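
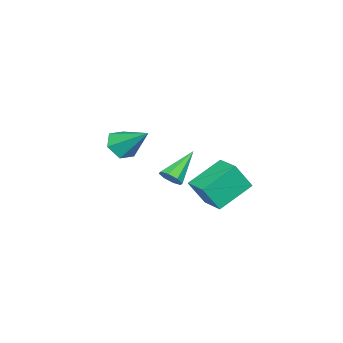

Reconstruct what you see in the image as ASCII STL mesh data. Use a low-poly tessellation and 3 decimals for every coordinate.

solid 
facet normal -0.122 -0.779 -0.615
outer loop
vertex 0.853 -2.082 -1.211
vertex 0.078 -1.833 -1.373
vertex 0.708 -1.562 -1.841
endloop
endfacet
facet normal 0.954 0.298 0.027
outer loop
vertex 0.853 -2.082 -1.211
vertex 0.708 -1.562 -1.841
vertex 0.302 -0.407 -0.247
endloop
endfacet
facet normal -0.122 -0.779 -0.616
outer loop
vertex 0.708 -1.562 -1.841
vertex 0.078 -1.833 -1.373
vertex -0.068 -1.312 -2.003
endloop
endfacet
facet normal 0.358 0.797 -0.486
outer loop
vertex 0.708 -1.562 -1.841
vertex -0.068 -1.312 -2.003
vertex 0.302 -0.407 -0.247
endloop
endfacet
facet normal -0.122 -0.779 -0.616
outer loop
vertex -0.068 -1.312 -2.003
vertex 0.078 -1.833 -1.373
vertex -0.697 -1.584 -1.534
endloop
endfacet
facet normal -0.552 0.783 -0.287
outer loop
vertex -0.068 -1.312 -2.003
vertex -0.697 -1.584 -1.534
vertex 0.302 -0.407 -0.247
endloop
endfacet
facet normal -0.123 -0.779 -0.615
outer loop
vertex -0.697 -1.584 -1.534
vertex 0.078 -1.833 -1.373
vertex -0.551 -2.104 -0.904
endloop
endfacet
facet normal -0.864 0.271 0.424
outer loop
vertex -0.697 -1.584 -1.534
vertex -0.551 -2.104 -0.904
vertex 0.302 -0.407 -0.247
endloop
endfacet
facet normal -0.123 -0.779 -0.615
outer loop
vertex -0.551 -2.104 -0.904
vertex 0.078 -1.833 -1.373
vertex 0.224 -2.353 -0.743
endloop
endfacet
facet normal -0.268 -0.228 0.936
outer loop
vertex -0.551 -2.104 -0.904
vertex 0.224 -2.353 -0.743
vertex 0.302 -0.407 -0.247
endloop
endfacet
facet normal -0.122 -0.779 -0.615
outer loop
vertex 0.224 -2.353 -0.743
vertex 0.078 -1.833 -1.373
vertex 0.853 -2.082 -1.211
endloop
endfacet
facet normal 0.641 -0.214 0.737
outer loop
vertex 0.224 -2.353 -0.743
vertex 0.853 -2.082 -1.211
vertex 0.302 -0.407 -0.247
endloop
endfacet
facet normal 0.773 -0.193 -0.605
outer loop
vertex 0.569 1.11 -2.491
vertex 0.276 0.636 -2.714
vertex 0.311 1.218 -2.855
endloop
endfacet
facet normal 0.055 0.967 0.248
outer loop
vertex 0.569 1.11 -2.491
vertex 0.311 1.218 -2.855
vertex -1.116 0.984 -1.626
endloop
endfacet
facet normal 0.774 -0.193 -0.603
outer loop
vertex 0.311 1.218 -2.855
vertex 0.276 0.636 -2.714
vertex 0.033 0.985 -3.137
endloop
endfacet
facet normal -0.407 0.860 -0.309
outer loop
vertex 0.311 1.218 -2.855
vertex 0.033 0.985 -3.137
vertex -1.116 0.984 -1.626
endloop
endfacet
facet normal 0.773 -0.194 -0.604
outer loop
vertex 0.033 0.985 -3.137
vertex 0.276 0.636 -2.714
vertex -0.103 0.548 -3.171
endloop
endfacet
facet normal -0.764 0.283 -0.580
outer loop
vertex 0.033 0.985 -3.137
vertex -0.103 0.548 -3.171
vertex -1.116 0.984 -1.626
endloop
endfacet
facet normal 0.773 -0.194 -0.604
outer loop
vertex -0.103 0.548 -3.171
vertex 0.276 0.636 -2.714
vertex -0.017 0.162 -2.937
endloop
endfacet
facet normal -0.807 -0.427 -0.408
outer loop
vertex -0.103 0.548 -3.171
vertex -0.017 0.162 -2.937
vertex -1.116 0.984 -1.626
endloop
endfacet
facet normal 0.773 -0.194 -0.604
outer loop
vertex -0.017 0.162 -2.937
vertex 0.276 0.636 -2.714
vertex 0.24 0.054 -2.573
endloop
endfacet
facet normal -0.510 -0.853 0.107
outer loop
vertex -0.017 0.162 -2.937
vertex 0.24 0.054 -2.573
vertex -1.116 0.984 -1.626
endloop
endfacet
facet normal 0.773 -0.194 -0.605
outer loop
vertex 0.24 0.054 -2.573
vertex 0.276 0.636 -2.714
vertex 0.519 0.286 -2.291
endloop
endfacet
facet normal -0.049 -0.747 0.663
outer loop
vertex 0.24 0.054 -2.573
vertex 0.519 0.286 -2.291
vertex -1.116 0.984 -1.626
endloop
endfacet
facet normal 0.773 -0.193 -0.604
outer loop
vertex 0.519 0.286 -2.291
vertex 0.276 0.636 -2.714
vertex 0.655 0.724 -2.257
endloop
endfacet
facet normal 0.309 -0.169 0.936
outer loop
vertex 0.519 0.286 -2.291
vertex 0.655 0.724 -2.257
vertex -1.116 0.984 -1.626
endloop
endfacet
facet normal 0.773 -0.194 -0.604
outer loop
vertex 0.655 0.724 -2.257
vertex 0.276 0.636 -2.714
vertex 0.569 1.11 -2.491
endloop
endfacet
facet normal 0.352 0.541 0.764
outer loop
vertex 0.655 0.724 -2.257
vertex 0.569 1.11 -2.491
vertex -1.116 0.984 -1.626
endloop
endfacet
facet normal -0.544 -0.827 -0.141
outer loop
vertex 1.872 2.286 -1.849
vertex 0.466 3.056 -0.946
vertex 1.379 2.819 -3.07
endloop
endfacet
facet normal 0.764 -0.419 -0.491
outer loop
vertex 2.054 3.844 -2.894
vertex 1.872 2.286 -1.849
vertex 1.379 2.819 -3.07
endloop
endfacet
facet normal -0.544 -0.827 -0.142
outer loop
vertex 1.379 2.819 -3.07
vertex 0.466 3.056 -0.946
vertex -0.026 3.589 -2.166
endloop
endfacet
facet normal -0.347 0.376 -0.859
outer loop
vertex -0.026 3.589 -2.166
vertex 2.054 3.844 -2.894
vertex 1.379 2.819 -3.07
endloop
endfacet
facet normal 0.346 -0.376 0.860
outer loop
vertex 1.872 2.286 -1.849
vertex 1.141 4.081 -0.77
vertex 0.466 3.056 -0.946
endloop
endfacet
facet normal 0.764 -0.419 -0.491
outer loop
vertex 2.546 3.311 -1.674
vertex 1.872 2.286 -1.849
vertex 2.054 3.844 -2.894
endloop
endfacet
facet normal 0.347 -0.375 0.859
outer loop
vertex 2.546 3.311 -1.674
vertex 1.141 4.081 -0.77
vertex 1.872 2.286 -1.849
endloop
endfacet
facet normal -0.764 0.419 0.491
outer loop
vertex 0.466 3.056 -0.946
vertex 1.141 4.081 -0.77
vertex -0.026 3.589 -2.166
endloop
endfacet
facet normal -0.347 0.375 -0.860
outer loop
vertex 0.648 4.614 -1.991
vertex 2.054 3.844 -2.894
vertex -0.026 3.589 -2.166
endloop
endfacet
facet normal -0.764 0.418 0.491
outer loop
vertex -0.026 3.589 -2.166
vertex 1.141 4.081 -0.77
vertex 0.648 4.614 -1.991
endloop
endfacet
facet normal 0.544 0.827 0.142
outer loop
vertex 0.648 4.614 -1.991
vertex 2.546 3.311 -1.674
vertex 2.054 3.844 -2.894
endloop
endfacet
facet normal 0.544 0.827 0.141
outer loop
vertex 1.141 4.081 -0.77
vertex 2.546 3.311 -1.674
vertex 0.648 4.614 -1.991
endloop
endfacet

endsolid


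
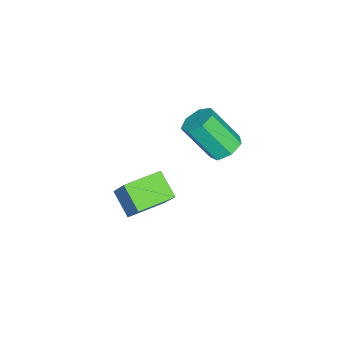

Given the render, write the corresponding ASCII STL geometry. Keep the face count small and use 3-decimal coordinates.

solid 
facet normal -0.013 0.603 -0.798
outer loop
vertex -1.564 2.296 1.981
vertex -2.263 1.905 1.697
vertex -2.205 2.582 2.208
endloop
endfacet
facet normal 0.495 0.697 0.519
outer loop
vertex -1.564 2.296 1.981
vertex -2.205 2.582 2.208
vertex -1.537 1.005 3.688
endloop
endfacet
facet normal 0.494 0.697 0.520
outer loop
vertex -1.537 1.005 3.688
vertex -2.205 2.582 2.208
vertex -2.178 1.291 3.914
endloop
endfacet
facet normal 0.012 -0.604 0.797
outer loop
vertex -1.537 1.005 3.688
vertex -2.178 1.291 3.914
vertex -2.237 0.615 3.403
endloop
endfacet
facet normal -0.012 0.603 -0.798
outer loop
vertex -2.205 2.582 2.208
vertex -2.263 1.905 1.697
vertex -2.89 2.359 2.05
endloop
endfacet
facet normal -0.370 0.738 0.564
outer loop
vertex -2.205 2.582 2.208
vertex -2.89 2.359 2.05
vertex -2.178 1.291 3.914
endloop
endfacet
facet normal -0.370 0.738 0.564
outer loop
vertex -2.178 1.291 3.914
vertex -2.89 2.359 2.05
vertex -2.863 1.068 3.756
endloop
endfacet
facet normal 0.013 -0.604 0.797
outer loop
vertex -2.178 1.291 3.914
vertex -2.863 1.068 3.756
vertex -2.237 0.615 3.403
endloop
endfacet
facet normal -0.012 0.603 -0.798
outer loop
vertex -2.89 2.359 2.05
vertex -2.263 1.905 1.697
vertex -3.103 1.794 1.626
endloop
endfacet
facet normal -0.957 0.223 0.184
outer loop
vertex -2.89 2.359 2.05
vertex -3.103 1.794 1.626
vertex -2.863 1.068 3.756
endloop
endfacet
facet normal -0.957 0.223 0.184
outer loop
vertex -2.863 1.068 3.756
vertex -3.103 1.794 1.626
vertex -3.076 0.503 3.332
endloop
endfacet
facet normal 0.013 -0.603 0.797
outer loop
vertex -2.863 1.068 3.756
vertex -3.076 0.503 3.332
vertex -2.237 0.615 3.403
endloop
endfacet
facet normal -0.012 0.604 -0.797
outer loop
vertex -3.103 1.794 1.626
vertex -2.263 1.905 1.697
vertex -2.684 1.313 1.255
endloop
endfacet
facet normal -0.823 -0.459 -0.334
outer loop
vertex -3.103 1.794 1.626
vertex -2.684 1.313 1.255
vertex -3.076 0.503 3.332
endloop
endfacet
facet normal -0.823 -0.459 -0.334
outer loop
vertex -3.076 0.503 3.332
vertex -2.684 1.313 1.255
vertex -2.657 0.022 2.962
endloop
endfacet
facet normal 0.013 -0.603 0.798
outer loop
vertex -3.076 0.503 3.332
vertex -2.657 0.022 2.962
vertex -2.237 0.615 3.403
endloop
endfacet
facet normal -0.012 0.604 -0.797
outer loop
vertex -2.684 1.313 1.255
vertex -2.263 1.905 1.697
vertex -1.948 1.278 1.217
endloop
endfacet
facet normal -0.069 -0.796 -0.601
outer loop
vertex -2.684 1.313 1.255
vertex -1.948 1.278 1.217
vertex -2.657 0.022 2.962
endloop
endfacet
facet normal -0.069 -0.796 -0.601
outer loop
vertex -2.657 0.022 2.962
vertex -1.948 1.278 1.217
vertex -1.922 -0.013 2.924
endloop
endfacet
facet normal 0.013 -0.602 0.798
outer loop
vertex -2.657 0.022 2.962
vertex -1.922 -0.013 2.924
vertex -2.237 0.615 3.403
endloop
endfacet
facet normal -0.013 0.604 -0.797
outer loop
vertex -1.948 1.278 1.217
vertex -2.263 1.905 1.697
vertex -1.45 1.715 1.54
endloop
endfacet
facet normal 0.737 -0.534 -0.415
outer loop
vertex -1.948 1.278 1.217
vertex -1.45 1.715 1.54
vertex -1.922 -0.013 2.924
endloop
endfacet
facet normal 0.737 -0.534 -0.415
outer loop
vertex -1.922 -0.013 2.924
vertex -1.45 1.715 1.54
vertex -1.423 0.425 3.247
endloop
endfacet
facet normal 0.012 -0.603 0.798
outer loop
vertex -1.922 -0.013 2.924
vertex -1.423 0.425 3.247
vertex -2.237 0.615 3.403
endloop
endfacet
facet normal -0.013 0.603 -0.798
outer loop
vertex -1.45 1.715 1.54
vertex -2.263 1.905 1.697
vertex -1.564 2.296 1.981
endloop
endfacet
facet normal 0.988 0.131 0.083
outer loop
vertex -1.45 1.715 1.54
vertex -1.564 2.296 1.981
vertex -1.423 0.425 3.247
endloop
endfacet
facet normal 0.988 0.131 0.083
outer loop
vertex -1.423 0.425 3.247
vertex -1.564 2.296 1.981
vertex -1.537 1.005 3.688
endloop
endfacet
facet normal 0.012 -0.604 0.797
outer loop
vertex -1.423 0.425 3.247
vertex -1.537 1.005 3.688
vertex -2.237 0.615 3.403
endloop
endfacet
facet normal -0.504 -0.366 -0.782
outer loop
vertex 2.12 -1.873 1.934
vertex 0.97 -0.632 2.095
vertex 2.866 -1.072 1.078
endloop
endfacet
facet normal 0.676 -0.730 -0.094
outer loop
vertex 3.89 -0.328 2.665
vertex 2.12 -1.873 1.934
vertex 2.866 -1.072 1.078
endloop
endfacet
facet normal -0.504 -0.366 -0.782
outer loop
vertex 2.866 -1.072 1.078
vertex 0.97 -0.632 2.095
vertex 1.716 0.17 1.238
endloop
endfacet
facet normal 0.537 0.576 -0.616
outer loop
vertex 1.716 0.17 1.238
vertex 3.89 -0.328 2.665
vertex 2.866 -1.072 1.078
endloop
endfacet
facet normal -0.536 -0.577 0.616
outer loop
vertex 2.12 -1.873 1.934
vertex 1.994 0.112 3.682
vertex 0.97 -0.632 2.095
endloop
endfacet
facet normal 0.677 -0.730 -0.095
outer loop
vertex 3.144 -1.13 3.522
vertex 2.12 -1.873 1.934
vertex 3.89 -0.328 2.665
endloop
endfacet
facet normal -0.537 -0.576 0.616
outer loop
vertex 3.144 -1.13 3.522
vertex 1.994 0.112 3.682
vertex 2.12 -1.873 1.934
endloop
endfacet
facet normal -0.677 0.730 0.094
outer loop
vertex 0.97 -0.632 2.095
vertex 1.994 0.112 3.682
vertex 1.716 0.17 1.238
endloop
endfacet
facet normal 0.536 0.577 -0.616
outer loop
vertex 2.74 0.913 2.826
vertex 3.89 -0.328 2.665
vertex 1.716 0.17 1.238
endloop
endfacet
facet normal -0.676 0.731 0.094
outer loop
vertex 1.716 0.17 1.238
vertex 1.994 0.112 3.682
vertex 2.74 0.913 2.826
endloop
endfacet
facet normal 0.505 0.366 0.782
outer loop
vertex 2.74 0.913 2.826
vertex 3.144 -1.13 3.522
vertex 3.89 -0.328 2.665
endloop
endfacet
facet normal 0.504 0.366 0.782
outer loop
vertex 1.994 0.112 3.682
vertex 3.144 -1.13 3.522
vertex 2.74 0.913 2.826
endloop
endfacet

endsolid


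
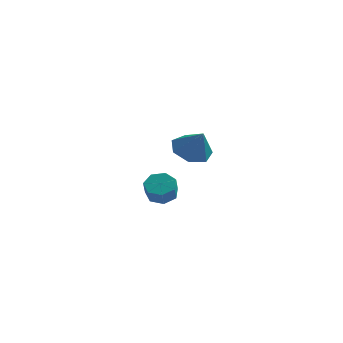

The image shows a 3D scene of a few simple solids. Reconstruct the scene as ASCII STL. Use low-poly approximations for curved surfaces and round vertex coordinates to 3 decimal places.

solid 
facet normal -0.428 0.317 -0.846
outer loop
vertex 3.719 -2.961 0.832
vertex 3.003 -2.539 1.352
vertex 3.857 -2.154 1.065
endloop
endfacet
facet normal 0.980 -0.187 0.068
outer loop
vertex 3.719 -2.961 0.832
vertex 3.857 -2.154 1.065
vertex 3.597 -2.981 2.528
endloop
endfacet
facet normal -0.428 0.318 -0.846
outer loop
vertex 3.857 -2.154 1.065
vertex 3.003 -2.539 1.352
vertex 3.352 -1.638 1.514
endloop
endfacet
facet normal 0.804 0.444 0.394
outer loop
vertex 3.857 -2.154 1.065
vertex 3.352 -1.638 1.514
vertex 3.597 -2.981 2.528
endloop
endfacet
facet normal -0.427 0.318 -0.846
outer loop
vertex 3.352 -1.638 1.514
vertex 3.003 -2.539 1.352
vertex 2.584 -1.8 1.841
endloop
endfacet
facet normal 0.196 0.613 0.765
outer loop
vertex 3.352 -1.638 1.514
vertex 2.584 -1.8 1.841
vertex 3.597 -2.981 2.528
endloop
endfacet
facet normal -0.427 0.318 -0.847
outer loop
vertex 2.584 -1.8 1.841
vertex 3.003 -2.539 1.352
vertex 2.131 -2.519 1.799
endloop
endfacet
facet normal -0.388 0.192 0.902
outer loop
vertex 2.584 -1.8 1.841
vertex 2.131 -2.519 1.799
vertex 3.597 -2.981 2.528
endloop
endfacet
facet normal -0.427 0.317 -0.847
outer loop
vertex 2.131 -2.519 1.799
vertex 3.003 -2.539 1.352
vertex 2.335 -3.253 1.421
endloop
endfacet
facet normal -0.507 -0.502 0.701
outer loop
vertex 2.131 -2.519 1.799
vertex 2.335 -3.253 1.421
vertex 3.597 -2.981 2.528
endloop
endfacet
facet normal -0.427 0.318 -0.846
outer loop
vertex 2.335 -3.253 1.421
vertex 3.003 -2.539 1.352
vertex 3.041 -3.449 0.991
endloop
endfacet
facet normal -0.071 -0.947 0.314
outer loop
vertex 2.335 -3.253 1.421
vertex 3.041 -3.449 0.991
vertex 3.597 -2.981 2.528
endloop
endfacet
facet normal -0.427 0.318 -0.846
outer loop
vertex 3.041 -3.449 0.991
vertex 3.003 -2.539 1.352
vertex 3.719 -2.961 0.832
endloop
endfacet
facet normal 0.589 -0.808 0.033
outer loop
vertex 3.041 -3.449 0.991
vertex 3.719 -2.961 0.832
vertex 3.597 -2.981 2.528
endloop
endfacet
facet normal -0.027 0.539 -0.842
outer loop
vertex 1.175 3.781 -4.17
vertex 0.477 3.442 -4.365
vertex 0.607 4.109 -3.942
endloop
endfacet
facet normal 0.575 0.697 0.429
outer loop
vertex 1.175 3.781 -4.17
vertex 0.607 4.109 -3.942
vertex 1.202 3.236 -3.32
endloop
endfacet
facet normal 0.575 0.697 0.429
outer loop
vertex 1.202 3.236 -3.32
vertex 0.607 4.109 -3.942
vertex 0.634 3.564 -3.092
endloop
endfacet
facet normal 0.026 -0.540 0.842
outer loop
vertex 1.202 3.236 -3.32
vertex 0.634 3.564 -3.092
vertex 0.503 2.898 -3.515
endloop
endfacet
facet normal -0.026 0.539 -0.842
outer loop
vertex 0.607 4.109 -3.942
vertex 0.477 3.442 -4.365
vertex -0.059 3.935 -4.033
endloop
endfacet
facet normal -0.282 0.804 0.524
outer loop
vertex 0.607 4.109 -3.942
vertex -0.059 3.935 -4.033
vertex 0.634 3.564 -3.092
endloop
endfacet
facet normal -0.281 0.804 0.524
outer loop
vertex 0.634 3.564 -3.092
vertex -0.059 3.935 -4.033
vertex -0.032 3.39 -3.182
endloop
endfacet
facet normal 0.027 -0.540 0.841
outer loop
vertex 0.634 3.564 -3.092
vertex -0.032 3.39 -3.182
vertex 0.503 2.898 -3.515
endloop
endfacet
facet normal -0.027 0.538 -0.842
outer loop
vertex -0.059 3.935 -4.033
vertex 0.477 3.442 -4.365
vertex -0.322 3.39 -4.373
endloop
endfacet
facet normal -0.925 0.306 0.225
outer loop
vertex -0.059 3.935 -4.033
vertex -0.322 3.39 -4.373
vertex -0.032 3.39 -3.182
endloop
endfacet
facet normal -0.925 0.306 0.225
outer loop
vertex -0.032 3.39 -3.182
vertex -0.322 3.39 -4.373
vertex -0.295 2.846 -3.523
endloop
endfacet
facet normal 0.027 -0.540 0.841
outer loop
vertex -0.032 3.39 -3.182
vertex -0.295 2.846 -3.523
vertex 0.503 2.898 -3.515
endloop
endfacet
facet normal -0.027 0.540 -0.841
outer loop
vertex -0.322 3.39 -4.373
vertex 0.477 3.442 -4.365
vertex 0.017 2.885 -4.708
endloop
endfacet
facet normal -0.872 -0.424 -0.244
outer loop
vertex -0.322 3.39 -4.373
vertex 0.017 2.885 -4.708
vertex -0.295 2.846 -3.523
endloop
endfacet
facet normal -0.873 -0.422 -0.244
outer loop
vertex -0.295 2.846 -3.523
vertex 0.017 2.885 -4.708
vertex 0.043 2.34 -3.858
endloop
endfacet
facet normal 0.027 -0.539 0.842
outer loop
vertex -0.295 2.846 -3.523
vertex 0.043 2.34 -3.858
vertex 0.503 2.898 -3.515
endloop
endfacet
facet normal -0.026 0.539 -0.842
outer loop
vertex 0.017 2.885 -4.708
vertex 0.477 3.442 -4.365
vertex 0.701 2.799 -4.784
endloop
endfacet
facet normal -0.163 -0.833 -0.529
outer loop
vertex 0.017 2.885 -4.708
vertex 0.701 2.799 -4.784
vertex 0.043 2.34 -3.858
endloop
endfacet
facet normal -0.163 -0.833 -0.529
outer loop
vertex 0.043 2.34 -3.858
vertex 0.701 2.799 -4.784
vertex 0.728 2.254 -3.934
endloop
endfacet
facet normal 0.026 -0.539 0.842
outer loop
vertex 0.043 2.34 -3.858
vertex 0.728 2.254 -3.934
vertex 0.503 2.898 -3.515
endloop
endfacet
facet normal -0.027 0.539 -0.842
outer loop
vertex 0.701 2.799 -4.784
vertex 0.477 3.442 -4.365
vertex 1.217 3.198 -4.545
endloop
endfacet
facet normal 0.669 -0.616 -0.416
outer loop
vertex 0.701 2.799 -4.784
vertex 1.217 3.198 -4.545
vertex 0.728 2.254 -3.934
endloop
endfacet
facet normal 0.670 -0.616 -0.415
outer loop
vertex 0.728 2.254 -3.934
vertex 1.217 3.198 -4.545
vertex 1.243 2.653 -3.695
endloop
endfacet
facet normal 0.027 -0.539 0.842
outer loop
vertex 0.728 2.254 -3.934
vertex 1.243 2.653 -3.695
vertex 0.503 2.898 -3.515
endloop
endfacet
facet normal -0.027 0.539 -0.842
outer loop
vertex 1.217 3.198 -4.545
vertex 0.477 3.442 -4.365
vertex 1.175 3.781 -4.17
endloop
endfacet
facet normal 0.998 0.065 0.011
outer loop
vertex 1.217 3.198 -4.545
vertex 1.175 3.781 -4.17
vertex 1.243 2.653 -3.695
endloop
endfacet
facet normal 0.998 0.064 0.009
outer loop
vertex 1.243 2.653 -3.695
vertex 1.175 3.781 -4.17
vertex 1.202 3.236 -3.32
endloop
endfacet
facet normal 0.026 -0.539 0.842
outer loop
vertex 1.243 2.653 -3.695
vertex 1.202 3.236 -3.32
vertex 0.503 2.898 -3.515
endloop
endfacet

endsolid


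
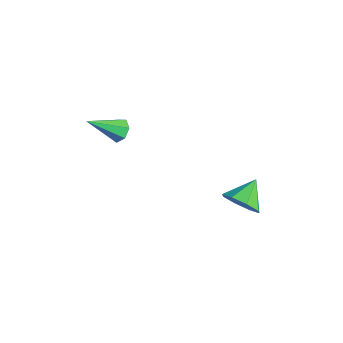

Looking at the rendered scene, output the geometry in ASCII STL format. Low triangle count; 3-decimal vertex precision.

solid 
facet normal 0.414 -0.755 -0.509
outer loop
vertex 4.273 3.478 -1.833
vertex 3.321 3.065 -1.994
vertex 3.931 3.746 -2.509
endloop
endfacet
facet normal 0.463 0.879 0.115
outer loop
vertex 4.273 3.478 -1.833
vertex 3.931 3.746 -2.509
vertex 2.679 4.235 -1.206
endloop
endfacet
facet normal 0.415 -0.755 -0.508
outer loop
vertex 3.931 3.746 -2.509
vertex 3.321 3.065 -1.994
vertex 3.233 3.615 -2.884
endloop
endfacet
facet normal 0.009 0.939 -0.344
outer loop
vertex 3.931 3.746 -2.509
vertex 3.233 3.615 -2.884
vertex 2.679 4.235 -1.206
endloop
endfacet
facet normal 0.415 -0.755 -0.508
outer loop
vertex 3.233 3.615 -2.884
vertex 3.321 3.065 -1.994
vertex 2.586 3.161 -2.737
endloop
endfacet
facet normal -0.580 0.683 -0.444
outer loop
vertex 3.233 3.615 -2.884
vertex 2.586 3.161 -2.737
vertex 2.679 4.235 -1.206
endloop
endfacet
facet normal 0.414 -0.755 -0.508
outer loop
vertex 2.586 3.161 -2.737
vertex 3.321 3.065 -1.994
vertex 2.369 2.651 -2.155
endloop
endfacet
facet normal -0.957 0.263 -0.126
outer loop
vertex 2.586 3.161 -2.737
vertex 2.369 2.651 -2.155
vertex 2.679 4.235 -1.206
endloop
endfacet
facet normal 0.414 -0.755 -0.508
outer loop
vertex 2.369 2.651 -2.155
vertex 3.321 3.065 -1.994
vertex 2.711 2.383 -1.478
endloop
endfacet
facet normal -0.902 -0.078 0.425
outer loop
vertex 2.369 2.651 -2.155
vertex 2.711 2.383 -1.478
vertex 2.679 4.235 -1.206
endloop
endfacet
facet normal 0.415 -0.755 -0.508
outer loop
vertex 2.711 2.383 -1.478
vertex 3.321 3.065 -1.994
vertex 3.409 2.515 -1.104
endloop
endfacet
facet normal -0.447 -0.138 0.884
outer loop
vertex 2.711 2.383 -1.478
vertex 3.409 2.515 -1.104
vertex 2.679 4.235 -1.206
endloop
endfacet
facet normal 0.414 -0.755 -0.508
outer loop
vertex 3.409 2.515 -1.104
vertex 3.321 3.065 -1.994
vertex 4.056 2.968 -1.25
endloop
endfacet
facet normal 0.140 0.118 0.983
outer loop
vertex 3.409 2.515 -1.104
vertex 4.056 2.968 -1.25
vertex 2.679 4.235 -1.206
endloop
endfacet
facet normal 0.414 -0.756 -0.507
outer loop
vertex 4.056 2.968 -1.25
vertex 3.321 3.065 -1.994
vertex 4.273 3.478 -1.833
endloop
endfacet
facet normal 0.517 0.539 0.664
outer loop
vertex 4.056 2.968 -1.25
vertex 4.273 3.478 -1.833
vertex 2.679 4.235 -1.206
endloop
endfacet
facet normal 0.085 0.767 -0.636
outer loop
vertex -2.431 -0.228 -0.524
vertex -3.138 -0.187 -0.569
vertex -2.703 0.142 -0.114
endloop
endfacet
facet normal 0.832 -0.002 0.554
outer loop
vertex -2.431 -0.228 -0.524
vertex -2.703 0.142 -0.114
vertex -3.322 -1.853 0.809
endloop
endfacet
facet normal 0.084 0.768 -0.635
outer loop
vertex -2.703 0.142 -0.114
vertex -3.138 -0.187 -0.569
vertex -3.304 0.264 -0.046
endloop
endfacet
facet normal 0.178 0.367 0.913
outer loop
vertex -2.703 0.142 -0.114
vertex -3.304 0.264 -0.046
vertex -3.322 -1.853 0.809
endloop
endfacet
facet normal 0.085 0.768 -0.635
outer loop
vertex -3.304 0.264 -0.046
vertex -3.138 -0.187 -0.569
vertex -3.779 0.047 -0.372
endloop
endfacet
facet normal -0.629 0.296 0.719
outer loop
vertex -3.304 0.264 -0.046
vertex -3.779 0.047 -0.372
vertex -3.322 -1.853 0.809
endloop
endfacet
facet normal 0.085 0.768 -0.635
outer loop
vertex -3.779 0.047 -0.372
vertex -3.138 -0.187 -0.569
vertex -3.772 -0.347 -0.847
endloop
endfacet
facet normal -0.980 -0.161 0.119
outer loop
vertex -3.779 0.047 -0.372
vertex -3.772 -0.347 -0.847
vertex -3.322 -1.853 0.809
endloop
endfacet
facet normal 0.085 0.768 -0.635
outer loop
vertex -3.772 -0.347 -0.847
vertex -3.138 -0.187 -0.569
vertex -3.287 -0.62 -1.112
endloop
endfacet
facet normal -0.610 -0.661 -0.436
outer loop
vertex -3.772 -0.347 -0.847
vertex -3.287 -0.62 -1.112
vertex -3.322 -1.853 0.809
endloop
endfacet
facet normal 0.084 0.768 -0.635
outer loop
vertex -3.287 -0.62 -1.112
vertex -3.138 -0.187 -0.569
vertex -2.691 -0.567 -0.969
endloop
endfacet
facet normal 0.200 -0.826 -0.527
outer loop
vertex -3.287 -0.62 -1.112
vertex -2.691 -0.567 -0.969
vertex -3.322 -1.853 0.809
endloop
endfacet
facet normal 0.085 0.768 -0.635
outer loop
vertex -2.691 -0.567 -0.969
vertex -3.138 -0.187 -0.569
vertex -2.431 -0.228 -0.524
endloop
endfacet
facet normal 0.842 -0.532 -0.086
outer loop
vertex -2.691 -0.567 -0.969
vertex -2.431 -0.228 -0.524
vertex -3.322 -1.853 0.809
endloop
endfacet

endsolid


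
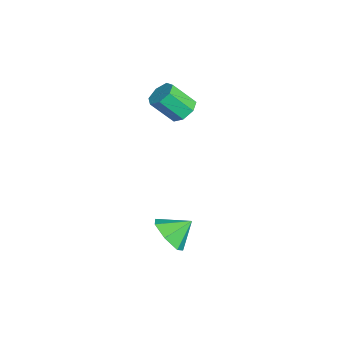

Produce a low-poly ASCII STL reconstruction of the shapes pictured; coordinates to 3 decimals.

solid 
facet normal 0.142 -0.812 -0.566
outer loop
vertex 1.884 -2.61 -2.143
vertex 1.122 -2.391 -2.648
vertex 2.015 -2.134 -2.793
endloop
endfacet
facet normal 0.705 0.497 0.506
outer loop
vertex 1.884 -2.61 -2.143
vertex 2.015 -2.134 -2.793
vertex 0.958 -1.449 -1.992
endloop
endfacet
facet normal 0.142 -0.812 -0.566
outer loop
vertex 2.015 -2.134 -2.793
vertex 1.122 -2.391 -2.648
vertex 1.473 -1.852 -3.334
endloop
endfacet
facet normal 0.509 0.858 -0.062
outer loop
vertex 2.015 -2.134 -2.793
vertex 1.473 -1.852 -3.334
vertex 0.958 -1.449 -1.992
endloop
endfacet
facet normal 0.141 -0.812 -0.566
outer loop
vertex 1.473 -1.852 -3.334
vertex 1.122 -2.391 -2.648
vertex 0.667 -1.975 -3.358
endloop
endfacet
facet normal -0.133 0.934 -0.331
outer loop
vertex 1.473 -1.852 -3.334
vertex 0.667 -1.975 -3.358
vertex 0.958 -1.449 -1.992
endloop
endfacet
facet normal 0.142 -0.812 -0.567
outer loop
vertex 0.667 -1.975 -3.358
vertex 1.122 -2.391 -2.648
vertex 0.204 -2.412 -2.848
endloop
endfacet
facet normal -0.739 0.667 -0.099
outer loop
vertex 0.667 -1.975 -3.358
vertex 0.204 -2.412 -2.848
vertex 0.958 -1.449 -1.992
endloop
endfacet
facet normal 0.142 -0.812 -0.567
outer loop
vertex 0.204 -2.412 -2.848
vertex 1.122 -2.391 -2.648
vertex 0.432 -2.833 -2.188
endloop
endfacet
facet normal -0.850 0.258 0.458
outer loop
vertex 0.204 -2.412 -2.848
vertex 0.432 -2.833 -2.188
vertex 0.958 -1.449 -1.992
endloop
endfacet
facet normal 0.142 -0.812 -0.566
outer loop
vertex 0.432 -2.833 -2.188
vertex 1.122 -2.391 -2.648
vertex 1.18 -2.921 -1.874
endloop
endfacet
facet normal -0.385 0.016 0.923
outer loop
vertex 0.432 -2.833 -2.188
vertex 1.18 -2.921 -1.874
vertex 0.958 -1.449 -1.992
endloop
endfacet
facet normal 0.142 -0.812 -0.566
outer loop
vertex 1.18 -2.921 -1.874
vertex 1.122 -2.391 -2.648
vertex 1.884 -2.61 -2.143
endloop
endfacet
facet normal 0.307 0.122 0.944
outer loop
vertex 1.18 -2.921 -1.874
vertex 1.884 -2.61 -2.143
vertex 0.958 -1.449 -1.992
endloop
endfacet
facet normal 0.071 0.670 -0.739
outer loop
vertex -2.331 -1.036 2.096
vertex -2.819 -1.351 1.763
vertex -2.871 -0.854 2.209
endloop
endfacet
facet normal 0.362 0.673 0.645
outer loop
vertex -2.331 -1.036 2.096
vertex -2.871 -0.854 2.209
vertex -2.432 -1.974 3.131
endloop
endfacet
facet normal 0.361 0.673 0.645
outer loop
vertex -2.432 -1.974 3.131
vertex -2.871 -0.854 2.209
vertex -2.973 -1.791 3.243
endloop
endfacet
facet normal -0.073 -0.670 0.739
outer loop
vertex -2.432 -1.974 3.131
vertex -2.973 -1.791 3.243
vertex -2.921 -2.289 2.797
endloop
endfacet
facet normal 0.073 0.670 -0.738
outer loop
vertex -2.871 -0.854 2.209
vertex -2.819 -1.351 1.763
vertex -3.373 -1.046 1.985
endloop
endfacet
facet normal -0.501 0.665 0.553
outer loop
vertex -2.871 -0.854 2.209
vertex -3.373 -1.046 1.985
vertex -2.973 -1.791 3.243
endloop
endfacet
facet normal -0.502 0.665 0.553
outer loop
vertex -2.973 -1.791 3.243
vertex -3.373 -1.046 1.985
vertex -3.474 -1.984 3.02
endloop
endfacet
facet normal -0.071 -0.670 0.739
outer loop
vertex -2.973 -1.791 3.243
vertex -3.474 -1.984 3.02
vertex -2.921 -2.289 2.797
endloop
endfacet
facet normal 0.073 0.670 -0.739
outer loop
vertex -3.373 -1.046 1.985
vertex -2.819 -1.351 1.763
vertex -3.457 -1.468 1.594
endloop
endfacet
facet normal -0.987 0.155 0.044
outer loop
vertex -3.373 -1.046 1.985
vertex -3.457 -1.468 1.594
vertex -3.474 -1.984 3.02
endloop
endfacet
facet normal -0.987 0.157 0.045
outer loop
vertex -3.474 -1.984 3.02
vertex -3.457 -1.468 1.594
vertex -3.559 -2.406 2.629
endloop
endfacet
facet normal -0.072 -0.670 0.739
outer loop
vertex -3.474 -1.984 3.02
vertex -3.559 -2.406 2.629
vertex -2.921 -2.289 2.797
endloop
endfacet
facet normal 0.073 0.670 -0.739
outer loop
vertex -3.457 -1.468 1.594
vertex -2.819 -1.351 1.763
vertex -3.061 -1.802 1.33
endloop
endfacet
facet normal -0.729 -0.470 -0.498
outer loop
vertex -3.457 -1.468 1.594
vertex -3.061 -1.802 1.33
vertex -3.559 -2.406 2.629
endloop
endfacet
facet normal -0.729 -0.470 -0.498
outer loop
vertex -3.559 -2.406 2.629
vertex -3.061 -1.802 1.33
vertex -3.163 -2.74 2.365
endloop
endfacet
facet normal -0.072 -0.670 0.739
outer loop
vertex -3.559 -2.406 2.629
vertex -3.163 -2.74 2.365
vertex -2.921 -2.289 2.797
endloop
endfacet
facet normal 0.073 0.670 -0.739
outer loop
vertex -3.061 -1.802 1.33
vertex -2.819 -1.351 1.763
vertex -2.483 -1.797 1.392
endloop
endfacet
facet normal 0.078 -0.743 -0.665
outer loop
vertex -3.061 -1.802 1.33
vertex -2.483 -1.797 1.392
vertex -3.163 -2.74 2.365
endloop
endfacet
facet normal 0.078 -0.743 -0.665
outer loop
vertex -3.163 -2.74 2.365
vertex -2.483 -1.797 1.392
vertex -2.585 -2.734 2.426
endloop
endfacet
facet normal -0.071 -0.670 0.739
outer loop
vertex -3.163 -2.74 2.365
vertex -2.585 -2.734 2.426
vertex -2.921 -2.289 2.797
endloop
endfacet
facet normal 0.073 0.670 -0.739
outer loop
vertex -2.483 -1.797 1.392
vertex -2.819 -1.351 1.763
vertex -2.158 -1.456 1.733
endloop
endfacet
facet normal 0.826 -0.456 -0.332
outer loop
vertex -2.483 -1.797 1.392
vertex -2.158 -1.456 1.733
vertex -2.585 -2.734 2.426
endloop
endfacet
facet normal 0.826 -0.456 -0.332
outer loop
vertex -2.585 -2.734 2.426
vertex -2.158 -1.456 1.733
vertex -2.26 -2.393 2.767
endloop
endfacet
facet normal -0.072 -0.670 0.739
outer loop
vertex -2.585 -2.734 2.426
vertex -2.26 -2.393 2.767
vertex -2.921 -2.289 2.797
endloop
endfacet
facet normal 0.073 0.669 -0.740
outer loop
vertex -2.158 -1.456 1.733
vertex -2.819 -1.351 1.763
vertex -2.331 -1.036 2.096
endloop
endfacet
facet normal 0.952 0.174 0.252
outer loop
vertex -2.158 -1.456 1.733
vertex -2.331 -1.036 2.096
vertex -2.26 -2.393 2.767
endloop
endfacet
facet normal 0.952 0.174 0.250
outer loop
vertex -2.26 -2.393 2.767
vertex -2.331 -1.036 2.096
vertex -2.432 -1.974 3.131
endloop
endfacet
facet normal -0.072 -0.671 0.738
outer loop
vertex -2.26 -2.393 2.767
vertex -2.432 -1.974 3.131
vertex -2.921 -2.289 2.797
endloop
endfacet

endsolid


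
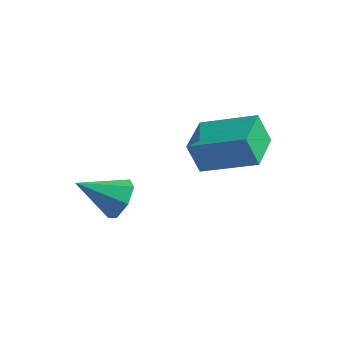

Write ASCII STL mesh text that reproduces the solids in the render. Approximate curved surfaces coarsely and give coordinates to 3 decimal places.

solid 
facet normal 0.766 0.372 -0.525
outer loop
vertex -0.332 1.273 -0.621
vertex -0.758 1.132 -1.343
vertex -0.76 1.827 -0.853
endloop
endfacet
facet normal -0.057 0.348 0.936
outer loop
vertex -0.332 1.273 -0.621
vertex -0.76 1.827 -0.853
vertex -2.082 0.488 -0.437
endloop
endfacet
facet normal 0.766 0.372 -0.525
outer loop
vertex -0.76 1.827 -0.853
vertex -0.758 1.132 -1.343
vertex -1.187 1.858 -1.454
endloop
endfacet
facet normal -0.567 0.697 0.439
outer loop
vertex -0.76 1.827 -0.853
vertex -1.187 1.858 -1.454
vertex -2.082 0.488 -0.437
endloop
endfacet
facet normal 0.766 0.373 -0.524
outer loop
vertex -1.187 1.858 -1.454
vertex -0.758 1.132 -1.343
vertex -1.29 1.342 -1.972
endloop
endfacet
facet normal -0.884 0.407 -0.230
outer loop
vertex -1.187 1.858 -1.454
vertex -1.29 1.342 -1.972
vertex -2.082 0.488 -0.437
endloop
endfacet
facet normal 0.766 0.372 -0.524
outer loop
vertex -1.29 1.342 -1.972
vertex -0.758 1.132 -1.343
vertex -0.993 0.669 -2.016
endloop
endfacet
facet normal -0.768 -0.302 -0.564
outer loop
vertex -1.29 1.342 -1.972
vertex -0.993 0.669 -2.016
vertex -2.082 0.488 -0.437
endloop
endfacet
facet normal 0.765 0.373 -0.524
outer loop
vertex -0.993 0.669 -2.016
vertex -0.758 1.132 -1.343
vertex -0.518 0.344 -1.554
endloop
endfacet
facet normal -0.308 -0.898 -0.315
outer loop
vertex -0.993 0.669 -2.016
vertex -0.518 0.344 -1.554
vertex -2.082 0.488 -0.437
endloop
endfacet
facet normal 0.765 0.373 -0.524
outer loop
vertex -0.518 0.344 -1.554
vertex -0.758 1.132 -1.343
vertex -0.224 0.613 -0.933
endloop
endfacet
facet normal 0.151 -0.931 0.332
outer loop
vertex -0.518 0.344 -1.554
vertex -0.224 0.613 -0.933
vertex -2.082 0.488 -0.437
endloop
endfacet
facet normal 0.765 0.373 -0.524
outer loop
vertex -0.224 0.613 -0.933
vertex -0.758 1.132 -1.343
vertex -0.332 1.273 -0.621
endloop
endfacet
facet normal 0.262 -0.377 0.888
outer loop
vertex -0.224 0.613 -0.933
vertex -0.332 1.273 -0.621
vertex -2.082 0.488 -0.437
endloop
endfacet
facet normal -0.909 -0.155 -0.388
outer loop
vertex 0.998 2.462 1.026
vertex 0.758 4.043 0.957
vertex 1.477 2.485 -0.106
endloop
endfacet
facet normal 0.150 -0.988 0.043
outer loop
vertex 3.422 2.817 0.723
vertex 0.998 2.462 1.026
vertex 1.477 2.485 -0.106
endloop
endfacet
facet normal -0.909 -0.155 -0.387
outer loop
vertex 1.477 2.485 -0.106
vertex 0.758 4.043 0.957
vertex 1.237 4.066 -0.176
endloop
endfacet
facet normal 0.389 0.018 -0.921
outer loop
vertex 1.237 4.066 -0.176
vertex 3.422 2.817 0.723
vertex 1.477 2.485 -0.106
endloop
endfacet
facet normal -0.389 -0.019 0.921
outer loop
vertex 0.998 2.462 1.026
vertex 2.703 4.375 1.786
vertex 0.758 4.043 0.957
endloop
endfacet
facet normal 0.150 -0.988 0.043
outer loop
vertex 2.943 2.794 1.856
vertex 0.998 2.462 1.026
vertex 3.422 2.817 0.723
endloop
endfacet
facet normal -0.390 -0.018 0.921
outer loop
vertex 2.943 2.794 1.856
vertex 2.703 4.375 1.786
vertex 0.998 2.462 1.026
endloop
endfacet
facet normal -0.150 0.988 -0.043
outer loop
vertex 0.758 4.043 0.957
vertex 2.703 4.375 1.786
vertex 1.237 4.066 -0.176
endloop
endfacet
facet normal 0.390 0.019 -0.921
outer loop
vertex 3.182 4.398 0.654
vertex 3.422 2.817 0.723
vertex 1.237 4.066 -0.176
endloop
endfacet
facet normal -0.150 0.988 -0.043
outer loop
vertex 1.237 4.066 -0.176
vertex 2.703 4.375 1.786
vertex 3.182 4.398 0.654
endloop
endfacet
facet normal 0.909 0.155 0.387
outer loop
vertex 3.182 4.398 0.654
vertex 2.943 2.794 1.856
vertex 3.422 2.817 0.723
endloop
endfacet
facet normal 0.909 0.155 0.388
outer loop
vertex 2.703 4.375 1.786
vertex 2.943 2.794 1.856
vertex 3.182 4.398 0.654
endloop
endfacet

endsolid


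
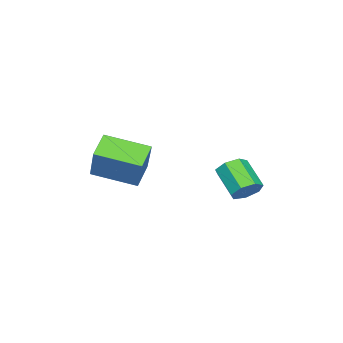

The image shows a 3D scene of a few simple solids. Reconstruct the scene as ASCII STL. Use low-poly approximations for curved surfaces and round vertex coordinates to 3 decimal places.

solid 
facet normal 0.479 0.652 -0.588
outer loop
vertex -1.617 2.676 -0.063
vertex -2.039 2.698 -0.382
vertex -1.929 2.998 0.04
endloop
endfacet
facet normal 0.558 0.292 0.777
outer loop
vertex -1.617 2.676 -0.063
vertex -1.929 2.998 0.04
vertex -2.158 1.94 0.602
endloop
endfacet
facet normal 0.558 0.292 0.777
outer loop
vertex -2.158 1.94 0.602
vertex -1.929 2.998 0.04
vertex -2.47 2.262 0.705
endloop
endfacet
facet normal -0.479 -0.652 0.588
outer loop
vertex -2.158 1.94 0.602
vertex -2.47 2.262 0.705
vertex -2.581 1.962 0.282
endloop
endfacet
facet normal 0.479 0.652 -0.588
outer loop
vertex -1.929 2.998 0.04
vertex -2.039 2.698 -0.382
vertex -2.324 3.094 -0.175
endloop
endfacet
facet normal -0.182 0.729 0.659
outer loop
vertex -1.929 2.998 0.04
vertex -2.324 3.094 -0.175
vertex -2.47 2.262 0.705
endloop
endfacet
facet normal -0.182 0.729 0.659
outer loop
vertex -2.47 2.262 0.705
vertex -2.324 3.094 -0.175
vertex -2.865 2.358 0.49
endloop
endfacet
facet normal -0.479 -0.652 0.588
outer loop
vertex -2.47 2.262 0.705
vertex -2.865 2.358 0.49
vertex -2.581 1.962 0.282
endloop
endfacet
facet normal 0.478 0.652 -0.588
outer loop
vertex -2.324 3.094 -0.175
vertex -2.039 2.698 -0.382
vertex -2.505 2.892 -0.546
endloop
endfacet
facet normal -0.785 0.618 0.046
outer loop
vertex -2.324 3.094 -0.175
vertex -2.505 2.892 -0.546
vertex -2.865 2.358 0.49
endloop
endfacet
facet normal -0.785 0.618 0.046
outer loop
vertex -2.865 2.358 0.49
vertex -2.505 2.892 -0.546
vertex -3.046 2.156 0.118
endloop
endfacet
facet normal -0.479 -0.652 0.587
outer loop
vertex -2.865 2.358 0.49
vertex -3.046 2.156 0.118
vertex -2.581 1.962 0.282
endloop
endfacet
facet normal 0.478 0.653 -0.588
outer loop
vertex -2.505 2.892 -0.546
vertex -2.039 2.698 -0.382
vertex -2.335 2.544 -0.794
endloop
endfacet
facet normal -0.796 0.041 -0.603
outer loop
vertex -2.505 2.892 -0.546
vertex -2.335 2.544 -0.794
vertex -3.046 2.156 0.118
endloop
endfacet
facet normal -0.796 0.041 -0.603
outer loop
vertex -3.046 2.156 0.118
vertex -2.335 2.544 -0.794
vertex -2.876 1.807 -0.13
endloop
endfacet
facet normal -0.479 -0.651 0.588
outer loop
vertex -3.046 2.156 0.118
vertex -2.876 1.807 -0.13
vertex -2.581 1.962 0.282
endloop
endfacet
facet normal 0.479 0.652 -0.588
outer loop
vertex -2.335 2.544 -0.794
vertex -2.039 2.698 -0.382
vertex -1.943 2.312 -0.732
endloop
endfacet
facet normal -0.209 -0.566 -0.798
outer loop
vertex -2.335 2.544 -0.794
vertex -1.943 2.312 -0.732
vertex -2.876 1.807 -0.13
endloop
endfacet
facet normal -0.207 -0.567 -0.797
outer loop
vertex -2.876 1.807 -0.13
vertex -1.943 2.312 -0.732
vertex -2.484 1.575 -0.067
endloop
endfacet
facet normal -0.480 -0.651 0.588
outer loop
vertex -2.876 1.807 -0.13
vertex -2.484 1.575 -0.067
vertex -2.581 1.962 0.282
endloop
endfacet
facet normal 0.477 0.652 -0.589
outer loop
vertex -1.943 2.312 -0.732
vertex -2.039 2.698 -0.382
vertex -1.623 2.371 -0.407
endloop
endfacet
facet normal 0.536 -0.747 -0.392
outer loop
vertex -1.943 2.312 -0.732
vertex -1.623 2.371 -0.407
vertex -2.484 1.575 -0.067
endloop
endfacet
facet normal 0.537 -0.748 -0.391
outer loop
vertex -2.484 1.575 -0.067
vertex -1.623 2.371 -0.407
vertex -2.165 1.634 0.258
endloop
endfacet
facet normal -0.479 -0.651 0.589
outer loop
vertex -2.484 1.575 -0.067
vertex -2.165 1.634 0.258
vertex -2.581 1.962 0.282
endloop
endfacet
facet normal 0.478 0.653 -0.587
outer loop
vertex -1.623 2.371 -0.407
vertex -2.039 2.698 -0.382
vertex -1.617 2.676 -0.063
endloop
endfacet
facet normal 0.878 -0.366 0.309
outer loop
vertex -1.623 2.371 -0.407
vertex -1.617 2.676 -0.063
vertex -2.165 1.634 0.258
endloop
endfacet
facet normal 0.878 -0.367 0.308
outer loop
vertex -2.165 1.634 0.258
vertex -1.617 2.676 -0.063
vertex -2.158 1.94 0.602
endloop
endfacet
facet normal -0.479 -0.651 0.589
outer loop
vertex -2.165 1.634 0.258
vertex -2.158 1.94 0.602
vertex -2.581 1.962 0.282
endloop
endfacet
facet normal -0.459 -0.316 -0.830
outer loop
vertex -1.534 -1.81 0.51
vertex -1.843 -0.408 0.148
vertex -0.74 -1.753 0.049
endloop
endfacet
facet normal 0.209 -0.947 0.243
outer loop
vertex -0.097 -1.312 1.212
vertex -1.534 -1.81 0.51
vertex -0.74 -1.753 0.049
endloop
endfacet
facet normal -0.459 -0.315 -0.831
outer loop
vertex -0.74 -1.753 0.049
vertex -1.843 -0.408 0.148
vertex -1.049 -0.352 -0.312
endloop
endfacet
facet normal 0.863 0.061 -0.501
outer loop
vertex -1.049 -0.352 -0.312
vertex -0.097 -1.312 1.212
vertex -0.74 -1.753 0.049
endloop
endfacet
facet normal -0.864 -0.061 0.501
outer loop
vertex -1.534 -1.81 0.51
vertex -1.2 0.033 1.311
vertex -1.843 -0.408 0.148
endloop
endfacet
facet normal 0.209 -0.947 0.245
outer loop
vertex -0.891 -1.368 1.672
vertex -1.534 -1.81 0.51
vertex -0.097 -1.312 1.212
endloop
endfacet
facet normal -0.863 -0.061 0.501
outer loop
vertex -0.891 -1.368 1.672
vertex -1.2 0.033 1.311
vertex -1.534 -1.81 0.51
endloop
endfacet
facet normal -0.208 0.947 -0.244
outer loop
vertex -1.843 -0.408 0.148
vertex -1.2 0.033 1.311
vertex -1.049 -0.352 -0.312
endloop
endfacet
facet normal 0.863 0.061 -0.501
outer loop
vertex -0.406 0.09 0.85
vertex -0.097 -1.312 1.212
vertex -1.049 -0.352 -0.312
endloop
endfacet
facet normal -0.210 0.947 -0.244
outer loop
vertex -1.049 -0.352 -0.312
vertex -1.2 0.033 1.311
vertex -0.406 0.09 0.85
endloop
endfacet
facet normal 0.459 0.316 0.831
outer loop
vertex -0.406 0.09 0.85
vertex -0.891 -1.368 1.672
vertex -0.097 -1.312 1.212
endloop
endfacet
facet normal 0.459 0.315 0.830
outer loop
vertex -1.2 0.033 1.311
vertex -0.891 -1.368 1.672
vertex -0.406 0.09 0.85
endloop
endfacet

endsolid


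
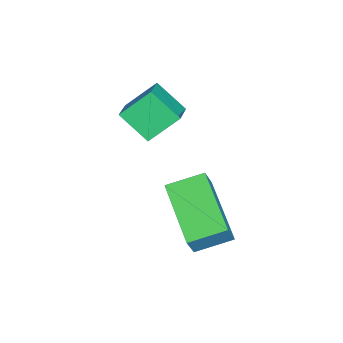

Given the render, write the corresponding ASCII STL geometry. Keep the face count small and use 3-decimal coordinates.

solid 
facet normal -0.408 0.625 0.666
outer loop
vertex 2.264 -2.753 2.976
vertex 2.425 -1.809 2.189
vertex 1.297 -2.938 2.557
endloop
endfacet
facet normal -0.129 -0.762 0.635
outer loop
vertex 1.815 -3.731 1.711
vertex 2.264 -2.753 2.976
vertex 1.297 -2.938 2.557
endloop
endfacet
facet normal -0.408 0.625 0.666
outer loop
vertex 1.297 -2.938 2.557
vertex 2.425 -1.809 2.189
vertex 1.458 -1.994 1.77
endloop
endfacet
facet normal -0.904 -0.172 -0.392
outer loop
vertex 1.458 -1.994 1.77
vertex 1.815 -3.731 1.711
vertex 1.297 -2.938 2.557
endloop
endfacet
facet normal 0.904 0.172 0.392
outer loop
vertex 2.264 -2.753 2.976
vertex 2.943 -2.602 1.343
vertex 2.425 -1.809 2.189
endloop
endfacet
facet normal -0.129 -0.762 0.635
outer loop
vertex 2.782 -3.546 2.13
vertex 2.264 -2.753 2.976
vertex 1.815 -3.731 1.711
endloop
endfacet
facet normal 0.904 0.172 0.392
outer loop
vertex 2.782 -3.546 2.13
vertex 2.943 -2.602 1.343
vertex 2.264 -2.753 2.976
endloop
endfacet
facet normal 0.129 0.762 -0.635
outer loop
vertex 2.425 -1.809 2.189
vertex 2.943 -2.602 1.343
vertex 1.458 -1.994 1.77
endloop
endfacet
facet normal -0.904 -0.172 -0.392
outer loop
vertex 1.976 -2.787 0.924
vertex 1.815 -3.731 1.711
vertex 1.458 -1.994 1.77
endloop
endfacet
facet normal 0.129 0.762 -0.635
outer loop
vertex 1.458 -1.994 1.77
vertex 2.943 -2.602 1.343
vertex 1.976 -2.787 0.924
endloop
endfacet
facet normal 0.408 -0.625 -0.666
outer loop
vertex 1.976 -2.787 0.924
vertex 2.782 -3.546 2.13
vertex 1.815 -3.731 1.711
endloop
endfacet
facet normal 0.408 -0.625 -0.666
outer loop
vertex 2.943 -2.602 1.343
vertex 2.782 -3.546 2.13
vertex 1.976 -2.787 0.924
endloop
endfacet
facet normal -0.737 -0.573 0.359
outer loop
vertex 3.319 -1.965 -0.164
vertex 2.724 -0.959 0.221
vertex 2.87 -1.91 -0.999
endloop
endfacet
facet normal 0.483 -0.817 -0.314
outer loop
vertex 4.476 -0.661 -1.781
vertex 3.319 -1.965 -0.164
vertex 2.87 -1.91 -0.999
endloop
endfacet
facet normal -0.736 -0.573 0.359
outer loop
vertex 2.87 -1.91 -0.999
vertex 2.724 -0.959 0.221
vertex 2.275 -0.905 -0.614
endloop
endfacet
facet normal -0.473 0.057 -0.879
outer loop
vertex 2.275 -0.905 -0.614
vertex 4.476 -0.661 -1.781
vertex 2.87 -1.91 -0.999
endloop
endfacet
facet normal 0.473 -0.057 0.879
outer loop
vertex 3.319 -1.965 -0.164
vertex 4.33 0.29 -0.561
vertex 2.724 -0.959 0.221
endloop
endfacet
facet normal 0.484 -0.817 -0.313
outer loop
vertex 4.925 -0.715 -0.946
vertex 3.319 -1.965 -0.164
vertex 4.476 -0.661 -1.781
endloop
endfacet
facet normal 0.473 -0.057 0.879
outer loop
vertex 4.925 -0.715 -0.946
vertex 4.33 0.29 -0.561
vertex 3.319 -1.965 -0.164
endloop
endfacet
facet normal -0.483 0.818 0.313
outer loop
vertex 2.724 -0.959 0.221
vertex 4.33 0.29 -0.561
vertex 2.275 -0.905 -0.614
endloop
endfacet
facet normal -0.473 0.057 -0.879
outer loop
vertex 3.881 0.345 -1.396
vertex 4.476 -0.661 -1.781
vertex 2.275 -0.905 -0.614
endloop
endfacet
facet normal -0.483 0.817 0.314
outer loop
vertex 2.275 -0.905 -0.614
vertex 4.33 0.29 -0.561
vertex 3.881 0.345 -1.396
endloop
endfacet
facet normal 0.737 0.573 -0.359
outer loop
vertex 3.881 0.345 -1.396
vertex 4.925 -0.715 -0.946
vertex 4.476 -0.661 -1.781
endloop
endfacet
facet normal 0.737 0.573 -0.358
outer loop
vertex 4.33 0.29 -0.561
vertex 4.925 -0.715 -0.946
vertex 3.881 0.345 -1.396
endloop
endfacet

endsolid


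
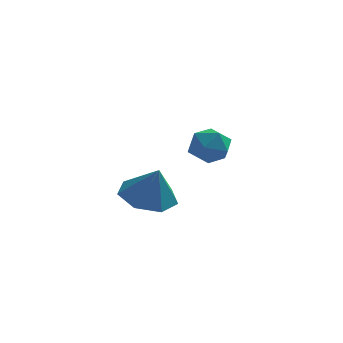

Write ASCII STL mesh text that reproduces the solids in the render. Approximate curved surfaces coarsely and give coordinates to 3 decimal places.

solid 
facet normal 0.437 0.855 0.281
outer loop
vertex 3.975 2.519 -2.949
vertex 3.865 2.32 -2.172
vertex 4.543 2.099 -2.554
endloop
endfacet
facet normal 0.701 0.626 -0.342
outer loop
vertex 3.975 2.519 -2.949
vertex 4.543 2.099 -2.554
vertex 4.349 1.901 -3.315
endloop
endfacet
facet normal 0.160 0.573 -0.804
outer loop
vertex 3.975 2.519 -2.949
vertex 4.349 1.901 -3.315
vertex 3.55 2.001 -3.403
endloop
endfacet
facet normal -0.438 0.768 -0.467
outer loop
vertex 3.975 2.519 -2.949
vertex 3.55 2.001 -3.403
vertex 3.251 2.26 -2.696
endloop
endfacet
facet normal -0.266 0.942 0.204
outer loop
vertex 3.975 2.519 -2.949
vertex 3.251 2.26 -2.696
vertex 3.865 2.32 -2.172
endloop
endfacet
facet normal 0.970 -0.027 -0.240
outer loop
vertex 4.349 1.901 -3.315
vertex 4.543 2.099 -2.554
vertex 4.469 1.32 -2.764
endloop
endfacet
facet normal 0.543 0.343 0.766
outer loop
vertex 4.543 2.099 -2.554
vertex 3.865 2.32 -2.172
vertex 4.17 1.579 -2.057
endloop
endfacet
facet normal -0.595 0.485 0.641
outer loop
vertex 3.865 2.32 -2.172
vertex 3.251 2.26 -2.696
vertex 3.371 1.679 -2.145
endloop
endfacet
facet normal -0.873 0.202 -0.443
outer loop
vertex 3.251 2.26 -2.696
vertex 3.55 2.001 -3.403
vertex 3.177 1.481 -2.906
endloop
endfacet
facet normal 0.095 -0.115 -0.989
outer loop
vertex 3.55 2.001 -3.403
vertex 4.349 1.901 -3.315
vertex 3.855 1.26 -3.288
endloop
endfacet
facet normal 0.438 -0.768 0.467
outer loop
vertex 3.745 1.061 -2.511
vertex 4.469 1.32 -2.764
vertex 4.17 1.579 -2.057
endloop
endfacet
facet normal -0.160 -0.573 0.804
outer loop
vertex 3.745 1.061 -2.511
vertex 4.17 1.579 -2.057
vertex 3.371 1.679 -2.145
endloop
endfacet
facet normal -0.701 -0.626 0.342
outer loop
vertex 3.745 1.061 -2.511
vertex 3.371 1.679 -2.145
vertex 3.177 1.481 -2.906
endloop
endfacet
facet normal -0.437 -0.855 -0.281
outer loop
vertex 3.745 1.061 -2.511
vertex 3.177 1.481 -2.906
vertex 3.855 1.26 -3.288
endloop
endfacet
facet normal 0.266 -0.942 -0.204
outer loop
vertex 3.745 1.061 -2.511
vertex 3.855 1.26 -3.288
vertex 4.469 1.32 -2.764
endloop
endfacet
facet normal 0.873 -0.202 0.443
outer loop
vertex 4.17 1.579 -2.057
vertex 4.469 1.32 -2.764
vertex 4.543 2.099 -2.554
endloop
endfacet
facet normal -0.095 0.115 0.989
outer loop
vertex 3.371 1.679 -2.145
vertex 4.17 1.579 -2.057
vertex 3.865 2.32 -2.172
endloop
endfacet
facet normal -0.970 0.027 0.240
outer loop
vertex 3.177 1.481 -2.906
vertex 3.371 1.679 -2.145
vertex 3.251 2.26 -2.696
endloop
endfacet
facet normal -0.543 -0.343 -0.766
outer loop
vertex 3.855 1.26 -3.288
vertex 3.177 1.481 -2.906
vertex 3.55 2.001 -3.403
endloop
endfacet
facet normal 0.595 -0.485 -0.641
outer loop
vertex 4.469 1.32 -2.764
vertex 3.855 1.26 -3.288
vertex 4.349 1.901 -3.315
endloop
endfacet
facet normal -0.291 0.222 -0.931
outer loop
vertex 3.151 -1.859 -3.711
vertex 2.22 -1.814 -3.409
vertex 2.885 -1.096 -3.446
endloop
endfacet
facet normal 0.912 0.192 0.362
outer loop
vertex 3.151 -1.859 -3.711
vertex 2.885 -1.096 -3.446
vertex 2.6 -2.106 -2.191
endloop
endfacet
facet normal -0.291 0.222 -0.931
outer loop
vertex 2.885 -1.096 -3.446
vertex 2.22 -1.814 -3.409
vertex 2.118 -0.874 -3.153
endloop
endfacet
facet normal 0.428 0.654 0.624
outer loop
vertex 2.885 -1.096 -3.446
vertex 2.118 -0.874 -3.153
vertex 2.6 -2.106 -2.191
endloop
endfacet
facet normal -0.291 0.222 -0.931
outer loop
vertex 2.118 -0.874 -3.153
vertex 2.22 -1.814 -3.409
vertex 1.428 -1.36 -3.053
endloop
endfacet
facet normal -0.257 0.530 0.808
outer loop
vertex 2.118 -0.874 -3.153
vertex 1.428 -1.36 -3.053
vertex 2.6 -2.106 -2.191
endloop
endfacet
facet normal -0.290 0.223 -0.931
outer loop
vertex 1.428 -1.36 -3.053
vertex 2.22 -1.814 -3.409
vertex 1.333 -2.188 -3.222
endloop
endfacet
facet normal -0.625 -0.087 0.775
outer loop
vertex 1.428 -1.36 -3.053
vertex 1.333 -2.188 -3.222
vertex 2.6 -2.106 -2.191
endloop
endfacet
facet normal -0.290 0.223 -0.931
outer loop
vertex 1.333 -2.188 -3.222
vertex 2.22 -1.814 -3.409
vertex 1.906 -2.735 -3.532
endloop
endfacet
facet normal -0.401 -0.732 0.551
outer loop
vertex 1.333 -2.188 -3.222
vertex 1.906 -2.735 -3.532
vertex 2.6 -2.106 -2.191
endloop
endfacet
facet normal -0.291 0.224 -0.930
outer loop
vertex 1.906 -2.735 -3.532
vertex 2.22 -1.814 -3.409
vertex 2.715 -2.588 -3.75
endloop
endfacet
facet normal 0.249 -0.920 0.303
outer loop
vertex 1.906 -2.735 -3.532
vertex 2.715 -2.588 -3.75
vertex 2.6 -2.106 -2.191
endloop
endfacet
facet normal -0.291 0.224 -0.930
outer loop
vertex 2.715 -2.588 -3.75
vertex 2.22 -1.814 -3.409
vertex 3.151 -1.859 -3.711
endloop
endfacet
facet normal 0.832 -0.509 0.219
outer loop
vertex 2.715 -2.588 -3.75
vertex 3.151 -1.859 -3.711
vertex 2.6 -2.106 -2.191
endloop
endfacet

endsolid


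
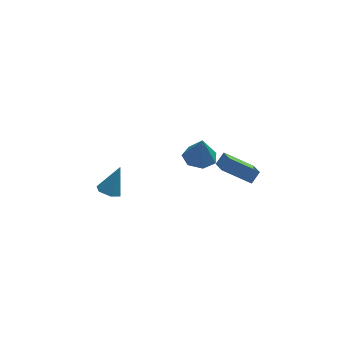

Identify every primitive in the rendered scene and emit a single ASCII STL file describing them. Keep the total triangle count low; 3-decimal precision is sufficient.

solid 
facet normal -0.584 -0.379 -0.718
outer loop
vertex 4.259 -0.819 -4.457
vertex 2.722 -0.448 -3.402
vertex 4.173 0.294 -4.974
endloop
endfacet
facet normal 0.809 -0.195 -0.555
outer loop
vertex 4.658 0.608 -4.378
vertex 4.259 -0.819 -4.457
vertex 4.173 0.294 -4.974
endloop
endfacet
facet normal -0.584 -0.379 -0.718
outer loop
vertex 4.173 0.294 -4.974
vertex 2.722 -0.448 -3.402
vertex 2.636 0.665 -3.919
endloop
endfacet
facet normal -0.070 0.905 -0.420
outer loop
vertex 2.636 0.665 -3.919
vertex 4.658 0.608 -4.378
vertex 4.173 0.294 -4.974
endloop
endfacet
facet normal 0.070 -0.905 0.420
outer loop
vertex 4.259 -0.819 -4.457
vertex 3.207 -0.134 -2.806
vertex 2.722 -0.448 -3.402
endloop
endfacet
facet normal 0.809 -0.195 -0.555
outer loop
vertex 4.744 -0.505 -3.861
vertex 4.259 -0.819 -4.457
vertex 4.658 0.608 -4.378
endloop
endfacet
facet normal 0.070 -0.905 0.420
outer loop
vertex 4.744 -0.505 -3.861
vertex 3.207 -0.134 -2.806
vertex 4.259 -0.819 -4.457
endloop
endfacet
facet normal -0.809 0.195 0.555
outer loop
vertex 2.722 -0.448 -3.402
vertex 3.207 -0.134 -2.806
vertex 2.636 0.665 -3.919
endloop
endfacet
facet normal -0.070 0.905 -0.420
outer loop
vertex 3.121 0.979 -3.323
vertex 4.658 0.608 -4.378
vertex 2.636 0.665 -3.919
endloop
endfacet
facet normal -0.809 0.195 0.555
outer loop
vertex 2.636 0.665 -3.919
vertex 3.207 -0.134 -2.806
vertex 3.121 0.979 -3.323
endloop
endfacet
facet normal 0.584 0.379 0.718
outer loop
vertex 3.121 0.979 -3.323
vertex 4.744 -0.505 -3.861
vertex 4.658 0.608 -4.378
endloop
endfacet
facet normal 0.584 0.379 0.718
outer loop
vertex 3.207 -0.134 -2.806
vertex 4.744 -0.505 -3.861
vertex 3.121 0.979 -3.323
endloop
endfacet
facet normal -0.068 0.123 -0.990
outer loop
vertex 2.891 1.854 -4.144
vertex 1.957 1.637 -4.107
vertex 2.375 2.498 -4.029
endloop
endfacet
facet normal 0.719 0.488 0.494
outer loop
vertex 2.891 1.854 -4.144
vertex 2.375 2.498 -4.029
vertex 2.063 1.443 -2.533
endloop
endfacet
facet normal -0.067 0.122 -0.990
outer loop
vertex 2.375 2.498 -4.029
vertex 1.957 1.637 -4.107
vertex 1.544 2.494 -3.973
endloop
endfacet
facet normal 0.035 0.813 0.581
outer loop
vertex 2.375 2.498 -4.029
vertex 1.544 2.494 -3.973
vertex 2.063 1.443 -2.533
endloop
endfacet
facet normal -0.067 0.122 -0.990
outer loop
vertex 1.544 2.494 -3.973
vertex 1.957 1.637 -4.107
vertex 1.024 1.845 -4.018
endloop
endfacet
facet normal -0.652 0.481 0.586
outer loop
vertex 1.544 2.494 -3.973
vertex 1.024 1.845 -4.018
vertex 2.063 1.443 -2.533
endloop
endfacet
facet normal -0.067 0.123 -0.990
outer loop
vertex 1.024 1.845 -4.018
vertex 1.957 1.637 -4.107
vertex 1.206 1.04 -4.13
endloop
endfacet
facet normal -0.823 -0.257 0.506
outer loop
vertex 1.024 1.845 -4.018
vertex 1.206 1.04 -4.13
vertex 2.063 1.443 -2.533
endloop
endfacet
facet normal -0.067 0.123 -0.990
outer loop
vertex 1.206 1.04 -4.13
vertex 1.957 1.637 -4.107
vertex 1.954 0.685 -4.225
endloop
endfacet
facet normal -0.351 -0.846 0.402
outer loop
vertex 1.206 1.04 -4.13
vertex 1.954 0.685 -4.225
vertex 2.063 1.443 -2.533
endloop
endfacet
facet normal -0.067 0.123 -0.990
outer loop
vertex 1.954 0.685 -4.225
vertex 1.957 1.637 -4.107
vertex 2.704 1.047 -4.231
endloop
endfacet
facet normal 0.409 -0.842 0.351
outer loop
vertex 1.954 0.685 -4.225
vertex 2.704 1.047 -4.231
vertex 2.063 1.443 -2.533
endloop
endfacet
facet normal -0.068 0.122 -0.990
outer loop
vertex 2.704 1.047 -4.231
vertex 1.957 1.637 -4.107
vertex 2.891 1.854 -4.144
endloop
endfacet
facet normal 0.886 -0.248 0.392
outer loop
vertex 2.704 1.047 -4.231
vertex 2.891 1.854 -4.144
vertex 2.063 1.443 -2.533
endloop
endfacet
facet normal -0.417 -0.296 -0.859
outer loop
vertex -2.862 -2.298 -2.872
vertex -3.409 -1.917 -2.738
vertex -2.886 -1.652 -3.083
endloop
endfacet
facet normal 0.995 0.005 -0.098
outer loop
vertex -2.862 -2.298 -2.872
vertex -2.886 -1.652 -3.083
vertex -2.711 -1.423 -1.302
endloop
endfacet
facet normal -0.418 -0.295 -0.859
outer loop
vertex -2.886 -1.652 -3.083
vertex -3.409 -1.917 -2.738
vertex -3.433 -1.271 -2.948
endloop
endfacet
facet normal 0.537 0.828 -0.159
outer loop
vertex -2.886 -1.652 -3.083
vertex -3.433 -1.271 -2.948
vertex -2.711 -1.423 -1.302
endloop
endfacet
facet normal -0.419 -0.295 -0.859
outer loop
vertex -3.433 -1.271 -2.948
vertex -3.409 -1.917 -2.738
vertex -3.955 -1.535 -2.603
endloop
endfacet
facet normal -0.318 0.921 0.224
outer loop
vertex -3.433 -1.271 -2.948
vertex -3.955 -1.535 -2.603
vertex -2.711 -1.423 -1.302
endloop
endfacet
facet normal -0.418 -0.294 -0.859
outer loop
vertex -3.955 -1.535 -2.603
vertex -3.409 -1.917 -2.738
vertex -3.931 -2.182 -2.393
endloop
endfacet
facet normal -0.718 0.191 0.670
outer loop
vertex -3.955 -1.535 -2.603
vertex -3.931 -2.182 -2.393
vertex -2.711 -1.423 -1.302
endloop
endfacet
facet normal -0.417 -0.296 -0.859
outer loop
vertex -3.931 -2.182 -2.393
vertex -3.409 -1.917 -2.738
vertex -3.385 -2.563 -2.527
endloop
endfacet
facet normal -0.261 -0.631 0.731
outer loop
vertex -3.931 -2.182 -2.393
vertex -3.385 -2.563 -2.527
vertex -2.711 -1.423 -1.302
endloop
endfacet
facet normal -0.417 -0.296 -0.859
outer loop
vertex -3.385 -2.563 -2.527
vertex -3.409 -1.917 -2.738
vertex -2.862 -2.298 -2.872
endloop
endfacet
facet normal 0.596 -0.725 0.347
outer loop
vertex -3.385 -2.563 -2.527
vertex -2.862 -2.298 -2.872
vertex -2.711 -1.423 -1.302
endloop
endfacet

endsolid


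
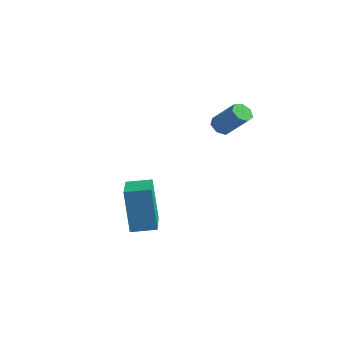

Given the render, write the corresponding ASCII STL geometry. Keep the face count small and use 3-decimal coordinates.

solid 
facet normal -0.713 -0.065 -0.698
outer loop
vertex 0.652 3.54 0.487
vertex 0.387 3.224 0.787
vertex 0.364 3.732 0.763
endloop
endfacet
facet normal 0.263 0.899 -0.351
outer loop
vertex 0.652 3.54 0.487
vertex 0.364 3.732 0.763
vertex 1.678 3.633 1.494
endloop
endfacet
facet normal 0.263 0.899 -0.351
outer loop
vertex 1.678 3.633 1.494
vertex 0.364 3.732 0.763
vertex 1.39 3.825 1.77
endloop
endfacet
facet normal 0.712 0.064 0.699
outer loop
vertex 1.678 3.633 1.494
vertex 1.39 3.825 1.77
vertex 1.413 3.316 1.793
endloop
endfacet
facet normal -0.712 -0.065 -0.699
outer loop
vertex 0.364 3.732 0.763
vertex 0.387 3.224 0.787
vertex 0.094 3.541 1.056
endloop
endfacet
facet normal -0.345 0.899 0.268
outer loop
vertex 0.364 3.732 0.763
vertex 0.094 3.541 1.056
vertex 1.39 3.825 1.77
endloop
endfacet
facet normal -0.345 0.900 0.268
outer loop
vertex 1.39 3.825 1.77
vertex 0.094 3.541 1.056
vertex 1.119 3.634 2.063
endloop
endfacet
facet normal 0.712 0.064 0.700
outer loop
vertex 1.39 3.825 1.77
vertex 1.119 3.634 2.063
vertex 1.413 3.316 1.793
endloop
endfacet
facet normal -0.712 -0.065 -0.699
outer loop
vertex 0.094 3.541 1.056
vertex 0.387 3.224 0.787
vertex 0.044 3.111 1.147
endloop
endfacet
facet normal -0.693 0.225 0.685
outer loop
vertex 0.094 3.541 1.056
vertex 0.044 3.111 1.147
vertex 1.119 3.634 2.063
endloop
endfacet
facet normal -0.693 0.224 0.685
outer loop
vertex 1.119 3.634 2.063
vertex 0.044 3.111 1.147
vertex 1.069 3.204 2.153
endloop
endfacet
facet normal 0.712 0.064 0.700
outer loop
vertex 1.119 3.634 2.063
vertex 1.069 3.204 2.153
vertex 1.413 3.316 1.793
endloop
endfacet
facet normal -0.712 -0.065 -0.699
outer loop
vertex 0.044 3.111 1.147
vertex 0.387 3.224 0.787
vertex 0.253 2.765 0.966
endloop
endfacet
facet normal -0.520 -0.621 0.587
outer loop
vertex 0.044 3.111 1.147
vertex 0.253 2.765 0.966
vertex 1.069 3.204 2.153
endloop
endfacet
facet normal -0.521 -0.620 0.587
outer loop
vertex 1.069 3.204 2.153
vertex 0.253 2.765 0.966
vertex 1.278 2.858 1.973
endloop
endfacet
facet normal 0.711 0.065 0.700
outer loop
vertex 1.069 3.204 2.153
vertex 1.278 2.858 1.973
vertex 1.413 3.316 1.793
endloop
endfacet
facet normal -0.712 -0.065 -0.699
outer loop
vertex 0.253 2.765 0.966
vertex 0.387 3.224 0.787
vertex 0.563 2.765 0.65
endloop
endfacet
facet normal 0.046 -0.998 0.045
outer loop
vertex 0.253 2.765 0.966
vertex 0.563 2.765 0.65
vertex 1.278 2.858 1.973
endloop
endfacet
facet normal 0.046 -0.998 0.045
outer loop
vertex 1.278 2.858 1.973
vertex 0.563 2.765 0.65
vertex 1.588 2.858 1.657
endloop
endfacet
facet normal 0.712 0.065 0.699
outer loop
vertex 1.278 2.858 1.973
vertex 1.588 2.858 1.657
vertex 1.413 3.316 1.793
endloop
endfacet
facet normal -0.712 -0.064 -0.699
outer loop
vertex 0.563 2.765 0.65
vertex 0.387 3.224 0.787
vertex 0.741 3.11 0.437
endloop
endfacet
facet normal 0.576 -0.624 -0.529
outer loop
vertex 0.563 2.765 0.65
vertex 0.741 3.11 0.437
vertex 1.588 2.858 1.657
endloop
endfacet
facet normal 0.576 -0.624 -0.529
outer loop
vertex 1.588 2.858 1.657
vertex 0.741 3.11 0.437
vertex 1.766 3.203 1.444
endloop
endfacet
facet normal 0.712 0.064 0.699
outer loop
vertex 1.588 2.858 1.657
vertex 1.766 3.203 1.444
vertex 1.413 3.316 1.793
endloop
endfacet
facet normal -0.712 -0.066 -0.699
outer loop
vertex 0.741 3.11 0.437
vertex 0.387 3.224 0.787
vertex 0.652 3.54 0.487
endloop
endfacet
facet normal 0.673 0.221 -0.706
outer loop
vertex 0.741 3.11 0.437
vertex 0.652 3.54 0.487
vertex 1.766 3.203 1.444
endloop
endfacet
facet normal 0.673 0.220 -0.706
outer loop
vertex 1.766 3.203 1.444
vertex 0.652 3.54 0.487
vertex 1.678 3.633 1.494
endloop
endfacet
facet normal 0.712 0.064 0.699
outer loop
vertex 1.766 3.203 1.444
vertex 1.678 3.633 1.494
vertex 1.413 3.316 1.793
endloop
endfacet
facet normal -0.648 0.734 -0.204
outer loop
vertex -2.561 0.878 -2.433
vertex -1.783 1.601 -2.305
vertex -2.103 0.733 -4.405
endloop
endfacet
facet normal -0.727 -0.676 -0.119
outer loop
vertex -0.677 -0.881 -3.955
vertex -2.561 0.878 -2.433
vertex -2.103 0.733 -4.405
endloop
endfacet
facet normal -0.648 0.734 -0.204
outer loop
vertex -2.103 0.733 -4.405
vertex -1.783 1.601 -2.305
vertex -1.325 1.456 -4.277
endloop
endfacet
facet normal 0.226 -0.071 -0.972
outer loop
vertex -1.325 1.456 -4.277
vertex -0.677 -0.881 -3.955
vertex -2.103 0.733 -4.405
endloop
endfacet
facet normal -0.226 0.071 0.972
outer loop
vertex -2.561 0.878 -2.433
vertex -0.357 -0.013 -1.855
vertex -1.783 1.601 -2.305
endloop
endfacet
facet normal -0.727 -0.676 -0.119
outer loop
vertex -1.135 -0.736 -1.983
vertex -2.561 0.878 -2.433
vertex -0.677 -0.881 -3.955
endloop
endfacet
facet normal -0.226 0.071 0.972
outer loop
vertex -1.135 -0.736 -1.983
vertex -0.357 -0.013 -1.855
vertex -2.561 0.878 -2.433
endloop
endfacet
facet normal 0.727 0.676 0.119
outer loop
vertex -1.783 1.601 -2.305
vertex -0.357 -0.013 -1.855
vertex -1.325 1.456 -4.277
endloop
endfacet
facet normal 0.226 -0.071 -0.972
outer loop
vertex 0.101 -0.158 -3.827
vertex -0.677 -0.881 -3.955
vertex -1.325 1.456 -4.277
endloop
endfacet
facet normal 0.727 0.676 0.119
outer loop
vertex -1.325 1.456 -4.277
vertex -0.357 -0.013 -1.855
vertex 0.101 -0.158 -3.827
endloop
endfacet
facet normal 0.648 -0.734 0.204
outer loop
vertex 0.101 -0.158 -3.827
vertex -1.135 -0.736 -1.983
vertex -0.677 -0.881 -3.955
endloop
endfacet
facet normal 0.648 -0.734 0.204
outer loop
vertex -0.357 -0.013 -1.855
vertex -1.135 -0.736 -1.983
vertex 0.101 -0.158 -3.827
endloop
endfacet

endsolid


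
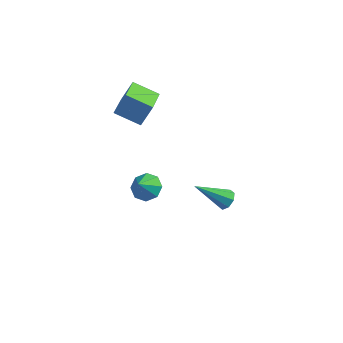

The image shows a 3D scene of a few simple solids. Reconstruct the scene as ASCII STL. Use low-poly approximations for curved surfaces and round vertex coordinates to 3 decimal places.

solid 
facet normal 0.642 0.420 -0.641
outer loop
vertex 4.505 -0.408 -0.181
vertex 4.21 -0.624 -0.618
vertex 4.191 -0.139 -0.319
endloop
endfacet
facet normal 0.084 0.531 0.844
outer loop
vertex 4.505 -0.408 -0.181
vertex 4.191 -0.139 -0.319
vertex 2.97 -1.436 0.618
endloop
endfacet
facet normal 0.642 0.421 -0.641
outer loop
vertex 4.191 -0.139 -0.319
vertex 4.21 -0.624 -0.618
vertex 3.888 -0.154 -0.632
endloop
endfacet
facet normal -0.482 0.764 0.430
outer loop
vertex 4.191 -0.139 -0.319
vertex 3.888 -0.154 -0.632
vertex 2.97 -1.436 0.618
endloop
endfacet
facet normal 0.642 0.421 -0.641
outer loop
vertex 3.888 -0.154 -0.632
vertex 4.21 -0.624 -0.618
vertex 3.773 -0.443 -0.937
endloop
endfacet
facet normal -0.863 0.486 -0.135
outer loop
vertex 3.888 -0.154 -0.632
vertex 3.773 -0.443 -0.937
vertex 2.97 -1.436 0.618
endloop
endfacet
facet normal 0.642 0.421 -0.641
outer loop
vertex 3.773 -0.443 -0.937
vertex 4.21 -0.624 -0.618
vertex 3.914 -0.839 -1.056
endloop
endfacet
facet normal -0.840 -0.142 -0.524
outer loop
vertex 3.773 -0.443 -0.937
vertex 3.914 -0.839 -1.056
vertex 2.97 -1.436 0.618
endloop
endfacet
facet normal 0.641 0.422 -0.641
outer loop
vertex 3.914 -0.839 -1.056
vertex 4.21 -0.624 -0.618
vertex 4.229 -1.108 -0.918
endloop
endfacet
facet normal -0.421 -0.753 -0.506
outer loop
vertex 3.914 -0.839 -1.056
vertex 4.229 -1.108 -0.918
vertex 2.97 -1.436 0.618
endloop
endfacet
facet normal 0.643 0.422 -0.639
outer loop
vertex 4.229 -1.108 -0.918
vertex 4.21 -0.624 -0.618
vertex 4.532 -1.094 -0.604
endloop
endfacet
facet normal 0.143 -0.985 -0.094
outer loop
vertex 4.229 -1.108 -0.918
vertex 4.532 -1.094 -0.604
vertex 2.97 -1.436 0.618
endloop
endfacet
facet normal 0.642 0.421 -0.640
outer loop
vertex 4.532 -1.094 -0.604
vertex 4.21 -0.624 -0.618
vertex 4.646 -0.804 -0.299
endloop
endfacet
facet normal 0.526 -0.706 0.475
outer loop
vertex 4.532 -1.094 -0.604
vertex 4.646 -0.804 -0.299
vertex 2.97 -1.436 0.618
endloop
endfacet
facet normal 0.642 0.420 -0.641
outer loop
vertex 4.646 -0.804 -0.299
vertex 4.21 -0.624 -0.618
vertex 4.505 -0.408 -0.181
endloop
endfacet
facet normal 0.501 -0.078 0.862
outer loop
vertex 4.646 -0.804 -0.299
vertex 4.505 -0.408 -0.181
vertex 2.97 -1.436 0.618
endloop
endfacet
facet normal 0.061 0.645 -0.762
outer loop
vertex -0.42 2.301 -4.196
vertex -1.194 2.127 -4.405
vertex -0.835 2.676 -3.912
endloop
endfacet
facet normal 0.594 0.048 0.803
outer loop
vertex -0.42 2.301 -4.196
vertex -0.835 2.676 -3.912
vertex -1.266 1.373 -3.515
endloop
endfacet
facet normal 0.062 0.644 -0.762
outer loop
vertex -0.835 2.676 -3.912
vertex -1.194 2.127 -4.405
vertex -1.461 2.73 -3.917
endloop
endfacet
facet normal 0.017 0.286 0.958
outer loop
vertex -0.835 2.676 -3.912
vertex -1.461 2.73 -3.917
vertex -1.266 1.373 -3.515
endloop
endfacet
facet normal 0.062 0.644 -0.762
outer loop
vertex -1.461 2.73 -3.917
vertex -1.194 2.127 -4.405
vertex -1.93 2.431 -4.208
endloop
endfacet
facet normal -0.589 0.151 0.794
outer loop
vertex -1.461 2.73 -3.917
vertex -1.93 2.431 -4.208
vertex -1.266 1.373 -3.515
endloop
endfacet
facet normal 0.063 0.645 -0.762
outer loop
vertex -1.93 2.431 -4.208
vertex -1.194 2.127 -4.405
vertex -1.968 1.954 -4.615
endloop
endfacet
facet normal -0.870 -0.279 0.408
outer loop
vertex -1.93 2.431 -4.208
vertex -1.968 1.954 -4.615
vertex -1.266 1.373 -3.515
endloop
endfacet
facet normal 0.062 0.646 -0.761
outer loop
vertex -1.968 1.954 -4.615
vertex -1.194 2.127 -4.405
vertex -1.552 1.579 -4.899
endloop
endfacet
facet normal -0.660 -0.751 0.025
outer loop
vertex -1.968 1.954 -4.615
vertex -1.552 1.579 -4.899
vertex -1.266 1.373 -3.515
endloop
endfacet
facet normal 0.062 0.646 -0.761
outer loop
vertex -1.552 1.579 -4.899
vertex -1.194 2.127 -4.405
vertex -0.927 1.525 -4.894
endloop
endfacet
facet normal -0.084 -0.988 -0.130
outer loop
vertex -1.552 1.579 -4.899
vertex -0.927 1.525 -4.894
vertex -1.266 1.373 -3.515
endloop
endfacet
facet normal 0.061 0.645 -0.761
outer loop
vertex -0.927 1.525 -4.894
vertex -1.194 2.127 -4.405
vertex -0.458 1.824 -4.603
endloop
endfacet
facet normal 0.522 -0.852 0.034
outer loop
vertex -0.927 1.525 -4.894
vertex -0.458 1.824 -4.603
vertex -1.266 1.373 -3.515
endloop
endfacet
facet normal 0.061 0.645 -0.762
outer loop
vertex -0.458 1.824 -4.603
vertex -1.194 2.127 -4.405
vertex -0.42 2.301 -4.196
endloop
endfacet
facet normal 0.803 -0.423 0.421
outer loop
vertex -0.458 1.824 -4.603
vertex -0.42 2.301 -4.196
vertex -1.266 1.373 -3.515
endloop
endfacet
facet normal -0.313 -0.402 -0.860
outer loop
vertex -2.308 1.028 1.892
vertex -2.827 2.834 1.237
vertex -0.984 1.204 1.328
endloop
endfacet
facet normal 0.261 -0.908 0.329
outer loop
vertex -0.593 1.706 2.403
vertex -2.308 1.028 1.892
vertex -0.984 1.204 1.328
endloop
endfacet
facet normal -0.313 -0.402 -0.860
outer loop
vertex -0.984 1.204 1.328
vertex -2.827 2.834 1.237
vertex -1.503 3.01 0.673
endloop
endfacet
facet normal 0.913 0.121 -0.389
outer loop
vertex -1.503 3.01 0.673
vertex -0.593 1.706 2.403
vertex -0.984 1.204 1.328
endloop
endfacet
facet normal -0.913 -0.121 0.389
outer loop
vertex -2.308 1.028 1.892
vertex -2.436 3.336 2.312
vertex -2.827 2.834 1.237
endloop
endfacet
facet normal 0.261 -0.908 0.329
outer loop
vertex -1.917 1.53 2.967
vertex -2.308 1.028 1.892
vertex -0.593 1.706 2.403
endloop
endfacet
facet normal -0.913 -0.121 0.389
outer loop
vertex -1.917 1.53 2.967
vertex -2.436 3.336 2.312
vertex -2.308 1.028 1.892
endloop
endfacet
facet normal -0.261 0.908 -0.329
outer loop
vertex -2.827 2.834 1.237
vertex -2.436 3.336 2.312
vertex -1.503 3.01 0.673
endloop
endfacet
facet normal 0.913 0.121 -0.389
outer loop
vertex -1.112 3.512 1.748
vertex -0.593 1.706 2.403
vertex -1.503 3.01 0.673
endloop
endfacet
facet normal -0.261 0.908 -0.329
outer loop
vertex -1.503 3.01 0.673
vertex -2.436 3.336 2.312
vertex -1.112 3.512 1.748
endloop
endfacet
facet normal 0.313 0.402 0.860
outer loop
vertex -1.112 3.512 1.748
vertex -1.917 1.53 2.967
vertex -0.593 1.706 2.403
endloop
endfacet
facet normal 0.313 0.402 0.860
outer loop
vertex -2.436 3.336 2.312
vertex -1.917 1.53 2.967
vertex -1.112 3.512 1.748
endloop
endfacet

endsolid


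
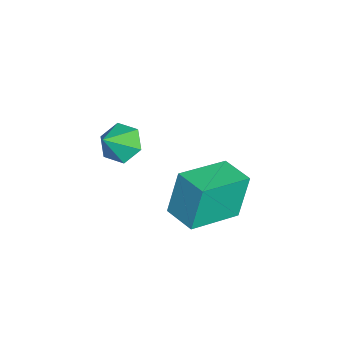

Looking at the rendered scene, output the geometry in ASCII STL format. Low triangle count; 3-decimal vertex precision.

solid 
facet normal -0.660 0.697 -0.281
outer loop
vertex -1.516 0.684 -2.271
vertex -0.679 1.487 -2.244
vertex -1.167 0.372 -3.864
endloop
endfacet
facet normal -0.722 -0.692 -0.023
outer loop
vertex 0.119 -0.987 -3.316
vertex -1.516 0.684 -2.271
vertex -1.167 0.372 -3.864
endloop
endfacet
facet normal -0.660 0.697 -0.281
outer loop
vertex -1.167 0.372 -3.864
vertex -0.679 1.487 -2.244
vertex -0.33 1.175 -3.837
endloop
endfacet
facet normal 0.211 -0.187 -0.959
outer loop
vertex -0.33 1.175 -3.837
vertex 0.119 -0.987 -3.316
vertex -1.167 0.372 -3.864
endloop
endfacet
facet normal -0.211 0.187 0.959
outer loop
vertex -1.516 0.684 -2.271
vertex 0.607 0.128 -1.696
vertex -0.679 1.487 -2.244
endloop
endfacet
facet normal -0.722 -0.692 -0.023
outer loop
vertex -0.23 -0.675 -1.723
vertex -1.516 0.684 -2.271
vertex 0.119 -0.987 -3.316
endloop
endfacet
facet normal -0.211 0.187 0.959
outer loop
vertex -0.23 -0.675 -1.723
vertex 0.607 0.128 -1.696
vertex -1.516 0.684 -2.271
endloop
endfacet
facet normal 0.722 0.692 0.023
outer loop
vertex -0.679 1.487 -2.244
vertex 0.607 0.128 -1.696
vertex -0.33 1.175 -3.837
endloop
endfacet
facet normal 0.211 -0.187 -0.959
outer loop
vertex 0.956 -0.184 -3.289
vertex 0.119 -0.987 -3.316
vertex -0.33 1.175 -3.837
endloop
endfacet
facet normal 0.722 0.692 0.023
outer loop
vertex -0.33 1.175 -3.837
vertex 0.607 0.128 -1.696
vertex 0.956 -0.184 -3.289
endloop
endfacet
facet normal 0.660 -0.697 0.281
outer loop
vertex 0.956 -0.184 -3.289
vertex -0.23 -0.675 -1.723
vertex 0.119 -0.987 -3.316
endloop
endfacet
facet normal 0.660 -0.697 0.281
outer loop
vertex 0.607 0.128 -1.696
vertex -0.23 -0.675 -1.723
vertex 0.956 -0.184 -3.289
endloop
endfacet
facet normal -0.605 0.368 -0.707
outer loop
vertex 1.013 -2.169 -0.051
vertex 0.441 -2.322 0.359
vertex 0.764 -1.681 0.416
endloop
endfacet
facet normal 0.916 0.393 0.078
outer loop
vertex 1.013 -2.169 -0.051
vertex 0.764 -1.681 0.416
vertex 1.159 -2.758 1.201
endloop
endfacet
facet normal -0.603 0.367 -0.708
outer loop
vertex 0.764 -1.681 0.416
vertex 0.441 -2.322 0.359
vertex 0.191 -1.833 0.825
endloop
endfacet
facet normal 0.332 0.632 0.700
outer loop
vertex 0.764 -1.681 0.416
vertex 0.191 -1.833 0.825
vertex 1.159 -2.758 1.201
endloop
endfacet
facet normal -0.604 0.366 -0.708
outer loop
vertex 0.191 -1.833 0.825
vertex 0.441 -2.322 0.359
vertex -0.132 -2.474 0.769
endloop
endfacet
facet normal -0.303 0.070 0.951
outer loop
vertex 0.191 -1.833 0.825
vertex -0.132 -2.474 0.769
vertex 1.159 -2.758 1.201
endloop
endfacet
facet normal -0.604 0.367 -0.708
outer loop
vertex -0.132 -2.474 0.769
vertex 0.441 -2.322 0.359
vertex 0.118 -2.963 0.302
endloop
endfacet
facet normal -0.355 -0.734 0.579
outer loop
vertex -0.132 -2.474 0.769
vertex 0.118 -2.963 0.302
vertex 1.159 -2.758 1.201
endloop
endfacet
facet normal -0.604 0.367 -0.707
outer loop
vertex 0.118 -2.963 0.302
vertex 0.441 -2.322 0.359
vertex 0.69 -2.81 -0.107
endloop
endfacet
facet normal 0.229 -0.972 -0.043
outer loop
vertex 0.118 -2.963 0.302
vertex 0.69 -2.81 -0.107
vertex 1.159 -2.758 1.201
endloop
endfacet
facet normal -0.605 0.367 -0.707
outer loop
vertex 0.69 -2.81 -0.107
vertex 0.441 -2.322 0.359
vertex 1.013 -2.169 -0.051
endloop
endfacet
facet normal 0.864 -0.410 -0.293
outer loop
vertex 0.69 -2.81 -0.107
vertex 1.013 -2.169 -0.051
vertex 1.159 -2.758 1.201
endloop
endfacet

endsolid
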